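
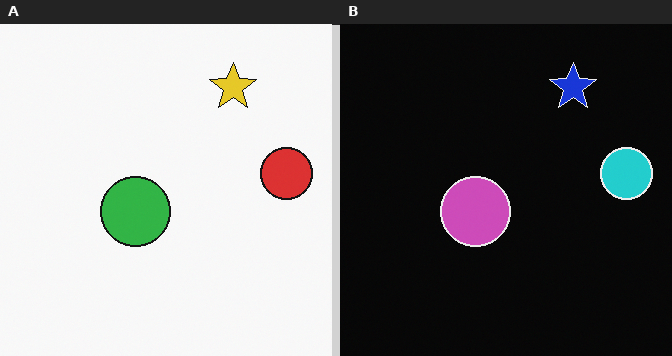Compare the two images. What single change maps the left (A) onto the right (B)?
The image was color-inverted (negative).

The light background has become dark and every shape's color is its complement — a photographic negative.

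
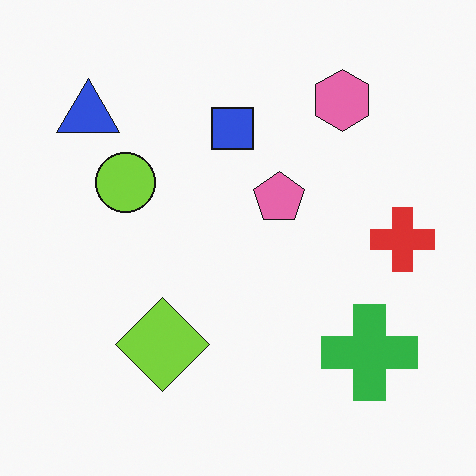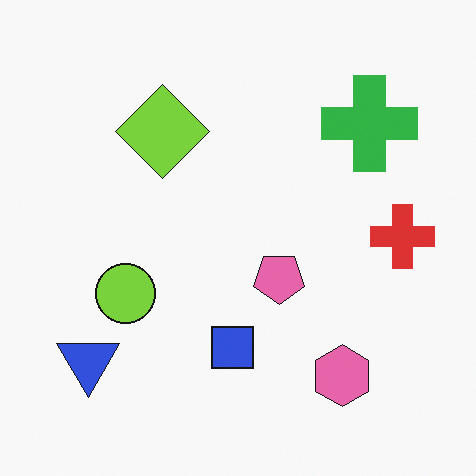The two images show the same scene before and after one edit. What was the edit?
Flipped vertically (top ↔ bottom).

The pink hexagon is in the top-right of the first image and the bottom-right of the second — shapes on opposite sides of the horizontal midline have swapped in a mirror flip.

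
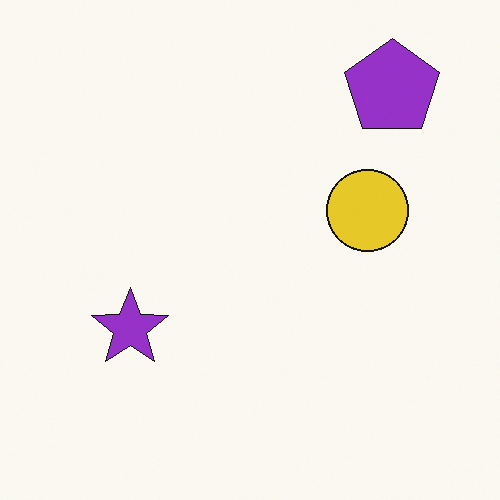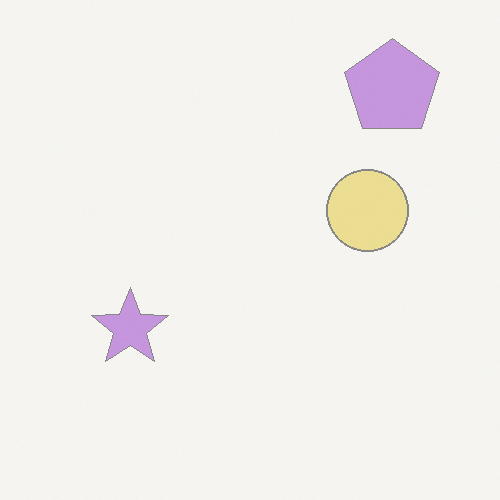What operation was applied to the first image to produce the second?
The transformation is: washed out (contrast reduced).

Tones are pushed toward mid-grey across the whole image — a global contrast change.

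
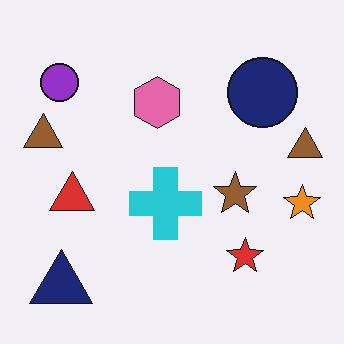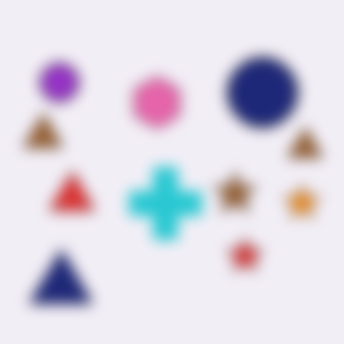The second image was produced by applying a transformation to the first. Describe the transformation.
Heavily blurred.

Shape edges and outlines are uniformly softened across the whole image.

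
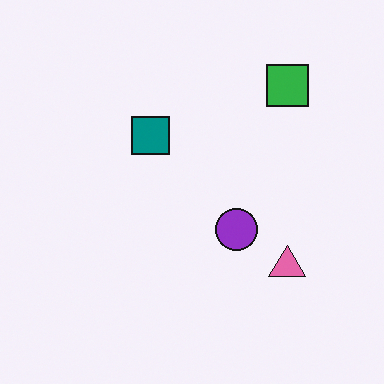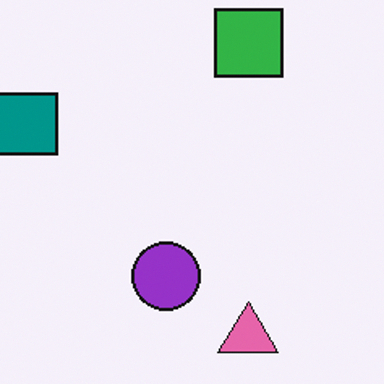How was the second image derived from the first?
This is the original image cropped tightly and scaled back up.

The visible shapes are larger and the field of view is narrower; shapes near the original edges may be partly or wholly outside the frame — a crop-and-rescale.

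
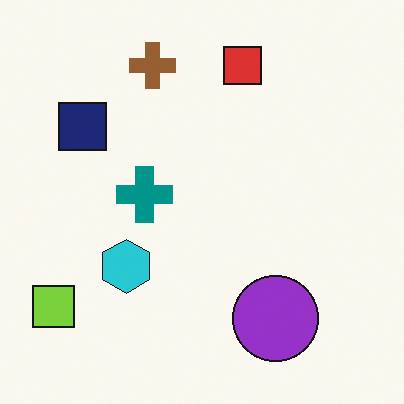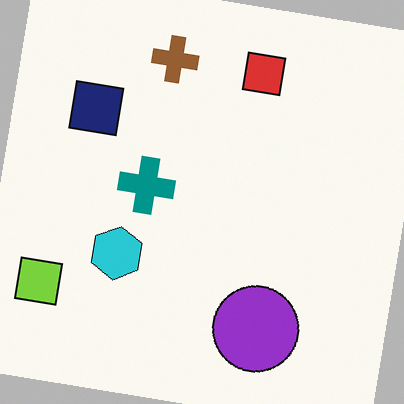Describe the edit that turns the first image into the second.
The image was rotated clockwise by a few degrees.

Every shape is tilted by the same angle and the image corners show triangular fill wedges — a whole-image rotation by a non-right angle.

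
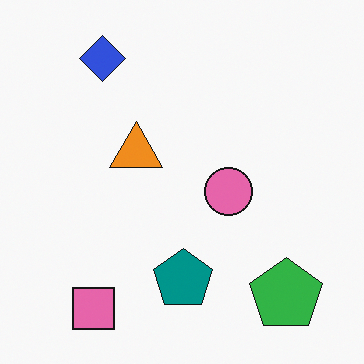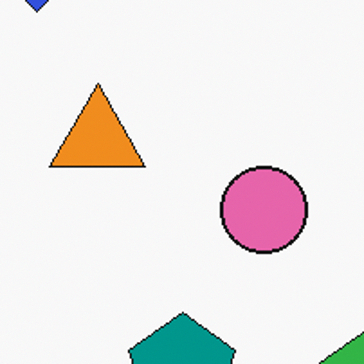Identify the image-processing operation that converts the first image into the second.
This is the original image cropped to a noticeably smaller region and rescaled.

The visible shapes are larger and the field of view is narrower; shapes near the original edges may be partly or wholly outside the frame — a crop-and-rescale.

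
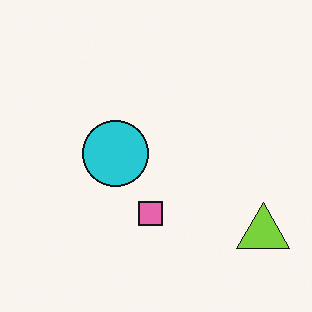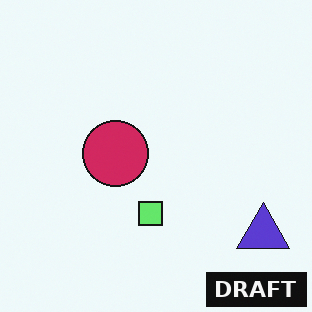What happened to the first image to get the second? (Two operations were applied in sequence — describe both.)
It was hue-shifted through roughly half the color wheel, then watermarked with the text "DRAFT" in the lower-right corner.

Every shape's color has rotated by the same amount around the hue wheel — a uniform hue shift. A dark label reading "DRAFT" appears in the lower-right corner.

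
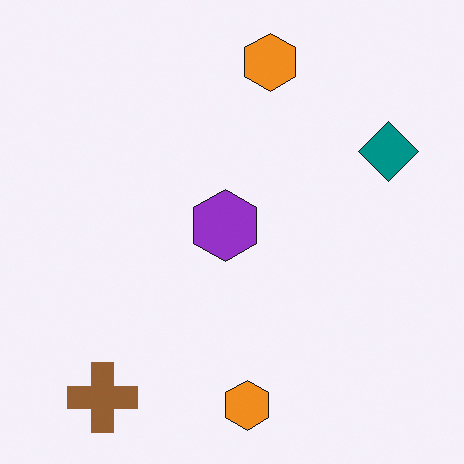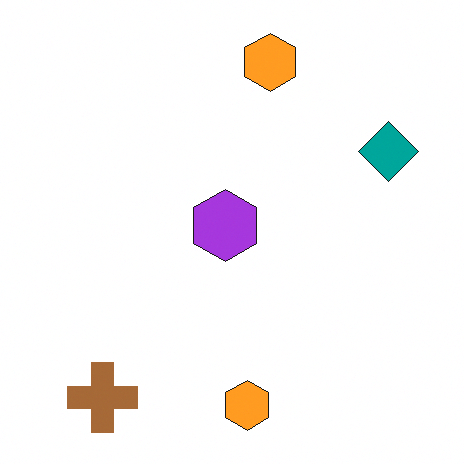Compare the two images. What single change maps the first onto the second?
The second image is the first brightened a little.

Every pixel — background and shapes alike — is uniformly brightened.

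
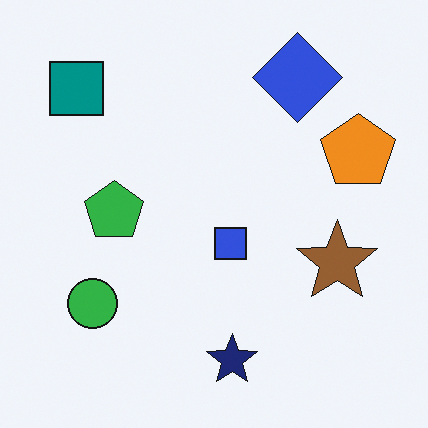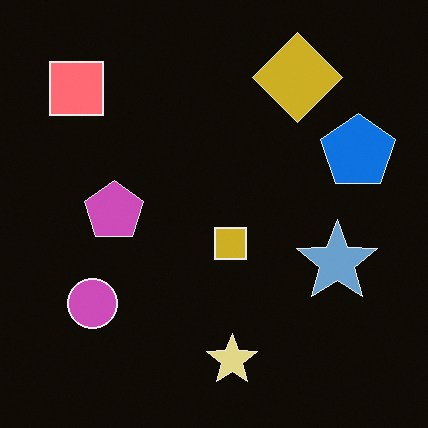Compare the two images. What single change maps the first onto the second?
It was color-inverted (negative).

The light background has become dark and every shape's color is its complement — a photographic negative.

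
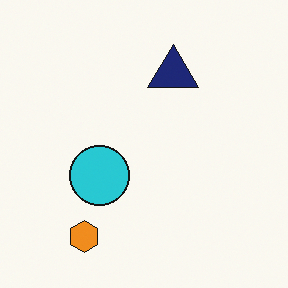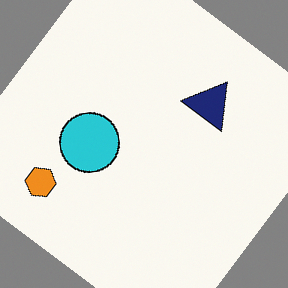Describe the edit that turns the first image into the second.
The second image is the first rotated clockwise by a large amount — several tens of degrees.

Every shape is tilted by the same angle and the image corners show triangular fill wedges — a whole-image rotation by a non-right angle.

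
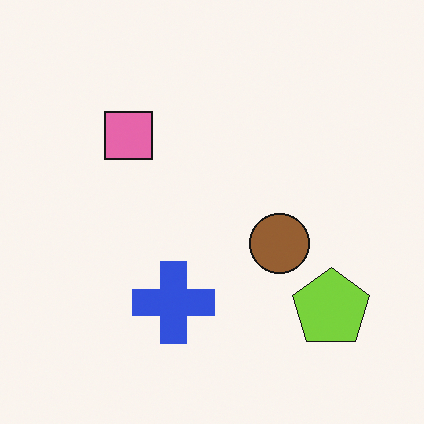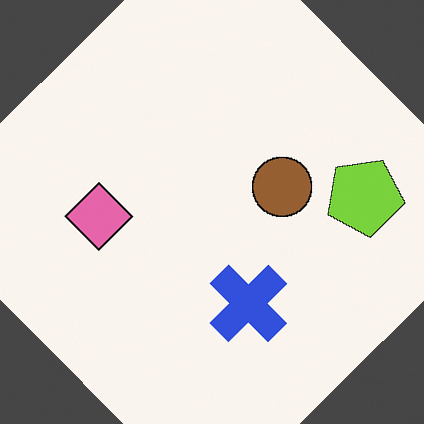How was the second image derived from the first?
The image was rotated counter-clockwise by a large amount — several tens of degrees.

Every shape is tilted by the same angle and the image corners show triangular fill wedges — a whole-image rotation by a non-right angle.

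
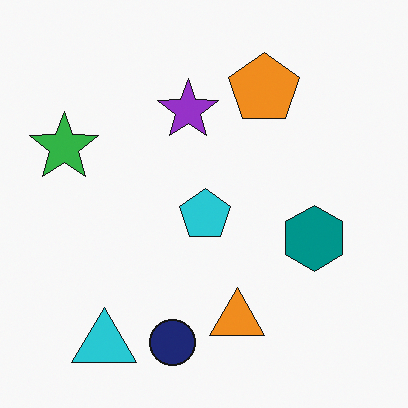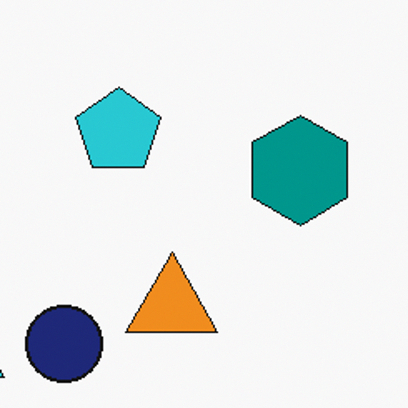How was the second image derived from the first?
The transformation is: cropped tightly and scaled back up.

The visible shapes are larger and the field of view is narrower; shapes near the original edges may be partly or wholly outside the frame — a crop-and-rescale.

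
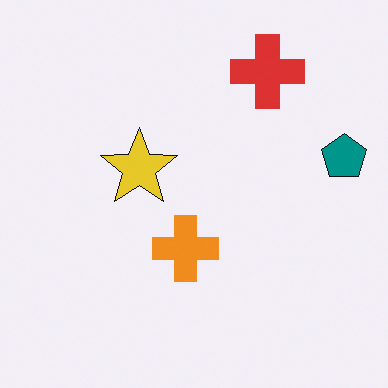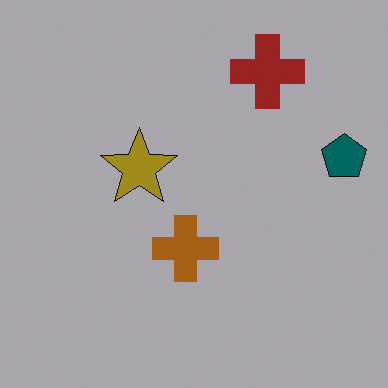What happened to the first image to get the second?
This is the original image darkened a lot.

Every pixel — background and shapes alike — is uniformly darkened.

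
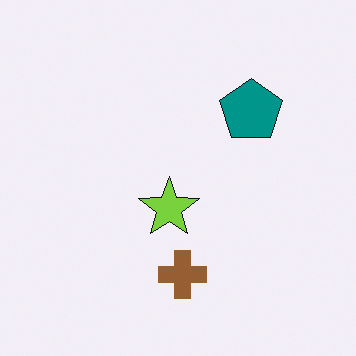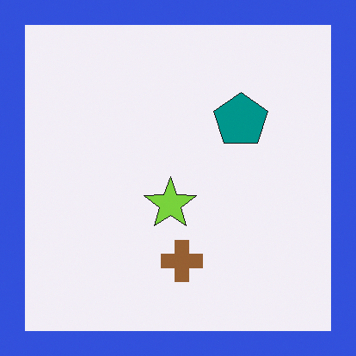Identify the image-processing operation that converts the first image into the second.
It was framed with a blue border.

A solid blue frame runs around the edge of the second image, with the content slightly shrunk inside it.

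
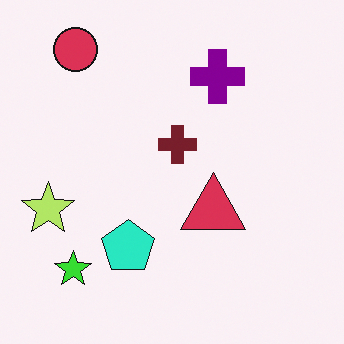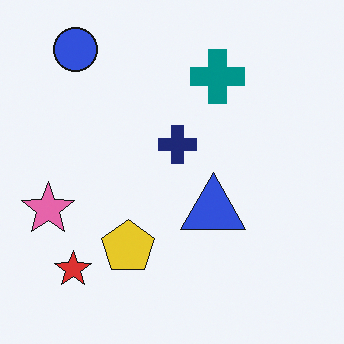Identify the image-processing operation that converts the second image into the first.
The first image is the second hue-shifted by a moderate amount.

Every shape's color has rotated by the same amount around the hue wheel — a uniform hue shift.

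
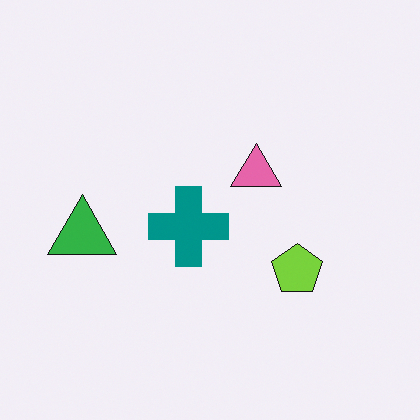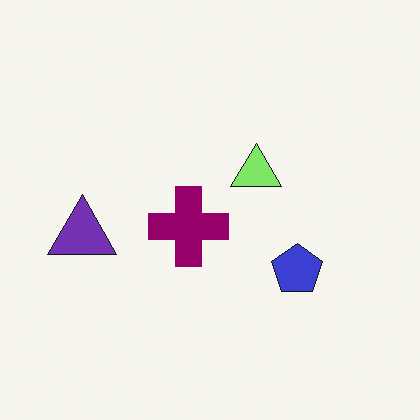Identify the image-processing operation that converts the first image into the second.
The image was hue-shifted noticeably.

Every shape's color has rotated by the same amount around the hue wheel — a uniform hue shift.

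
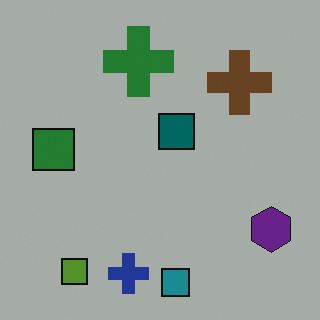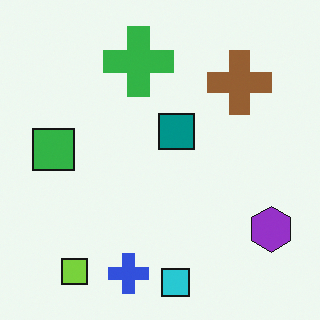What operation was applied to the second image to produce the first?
It was noticeably darkened.

Every pixel — background and shapes alike — is uniformly darkened.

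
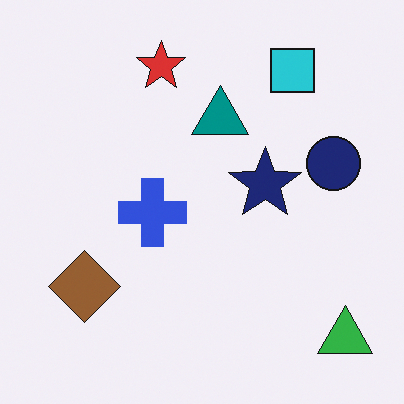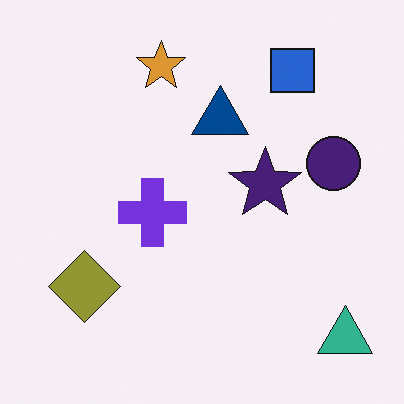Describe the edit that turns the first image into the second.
It was hue-shifted slightly.

Every shape's color has rotated by the same amount around the hue wheel — a uniform hue shift.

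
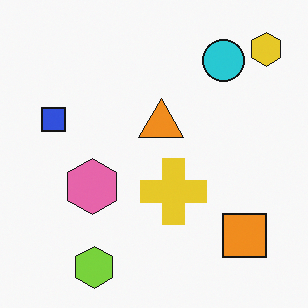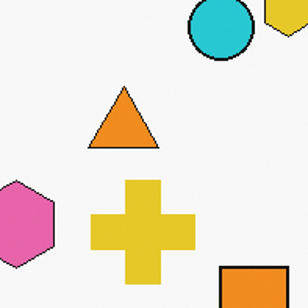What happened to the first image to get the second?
The second image is the first cropped slightly and scaled back up.

The visible shapes are larger and the field of view is narrower; shapes near the original edges may be partly or wholly outside the frame — a crop-and-rescale.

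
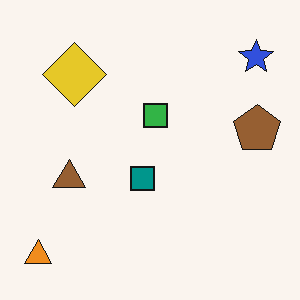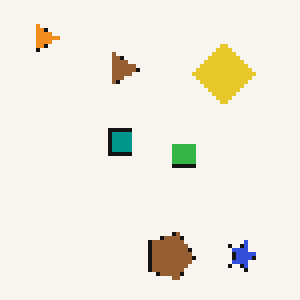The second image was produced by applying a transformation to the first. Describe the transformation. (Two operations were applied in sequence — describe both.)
The transformation is: rotated 90° clockwise, then mildly pixelated.

The orange triangle sits in the bottom-left of the first image and the top-left of the second — consistent with a whole-image 90° clockwise rotation. Shapes are reduced to large square blocks; fine edges and outlines are lost — a downscale-then-upscale (mosaic) effect.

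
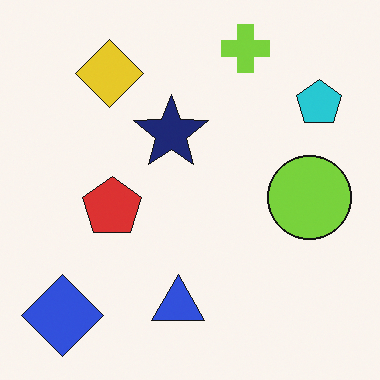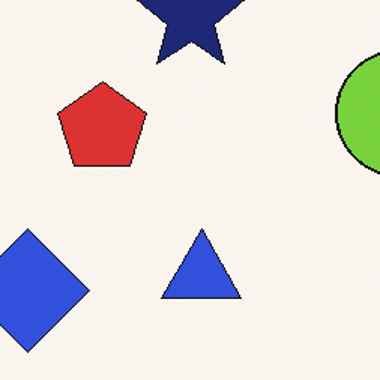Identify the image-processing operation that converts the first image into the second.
The transformation is: cropped to a modestly smaller region and rescaled.

The visible shapes are larger and the field of view is narrower; shapes near the original edges may be partly or wholly outside the frame — a crop-and-rescale.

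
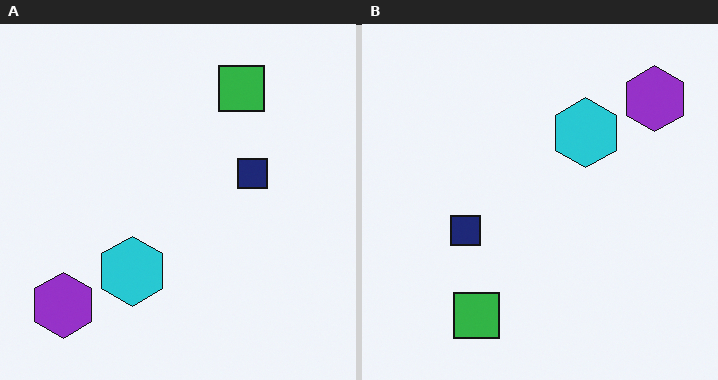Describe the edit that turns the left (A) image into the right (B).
The transformation is: rotated 180°.

The purple hexagon sits in the bottom-left of the left (A) image and the top-right of the right (B) — consistent with a whole-image 180° rotation.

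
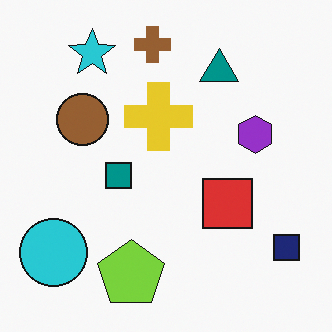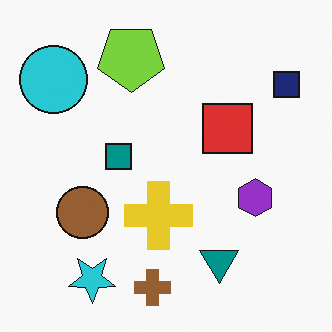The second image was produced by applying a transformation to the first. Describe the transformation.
It was flipped vertically (top ↔ bottom).

The brown cross is in the top of the first image and the bottom of the second — shapes on opposite sides of the horizontal midline have swapped in a mirror flip.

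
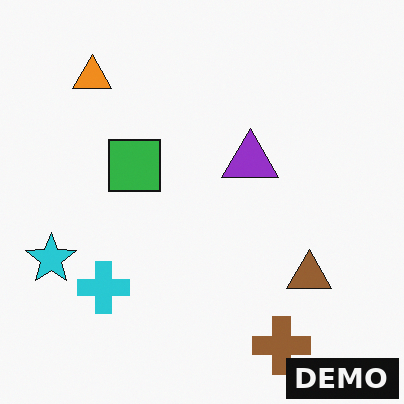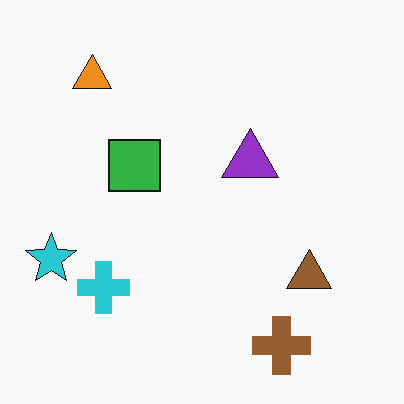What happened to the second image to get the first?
This is the original image watermarked with the text "DEMO" in the lower-right corner.

A dark label reading "DEMO" appears in the lower-right corner.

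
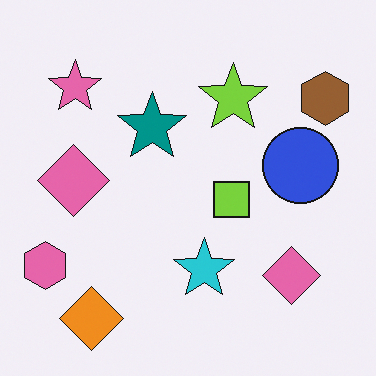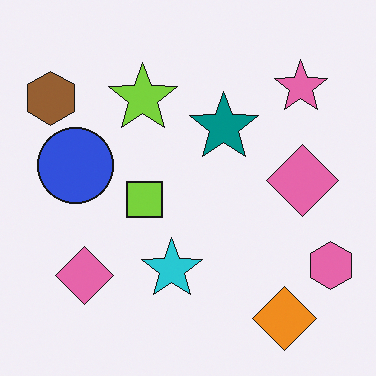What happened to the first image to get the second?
Flipped horizontally (left ↔ right).

The pink hexagon is in the bottom-left of the first image and the bottom-right of the second — shapes on opposite sides of the vertical midline have swapped in a mirror flip.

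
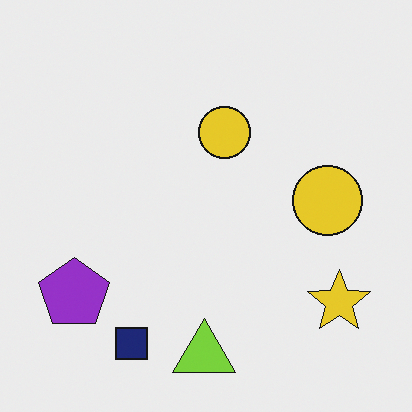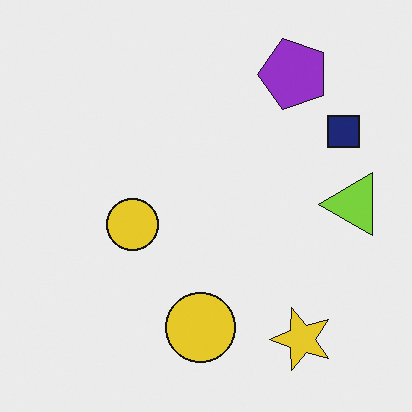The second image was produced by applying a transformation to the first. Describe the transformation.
The second image is the first transposed (reflected across the top-left ↔ bottom-right diagonal).

Shapes have swapped their row and column positions — what was in the top-right is now in the bottom-left — a diagonal reflection.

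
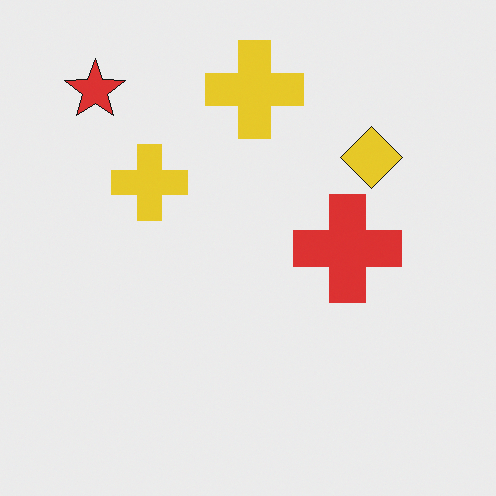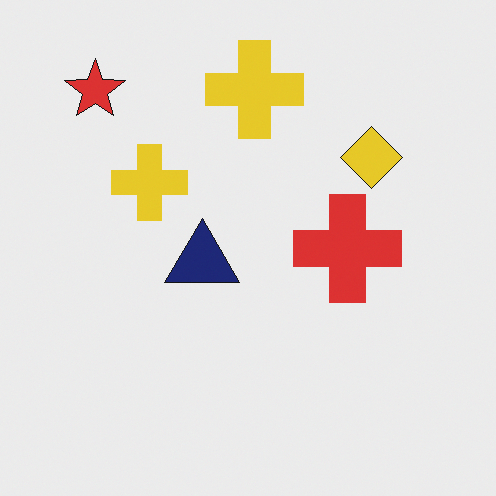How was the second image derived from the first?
The second image is the first overlaid with an additional navy triangle.

A navy triangle appears in the second image that is absent from the first.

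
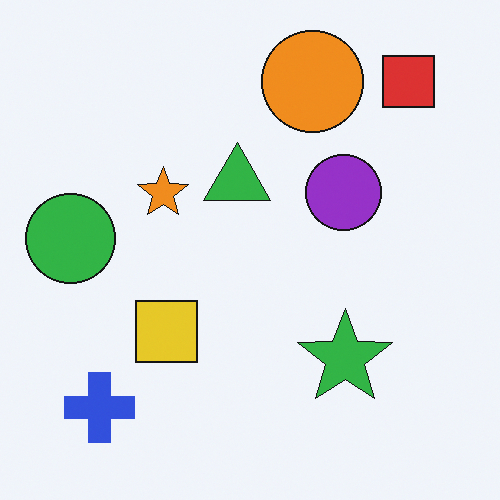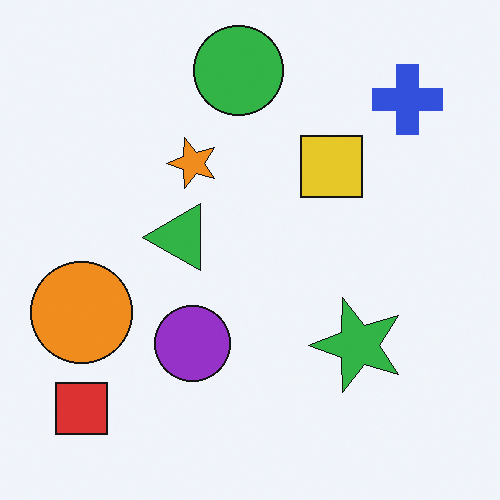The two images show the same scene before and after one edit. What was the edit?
Transposed (reflected across the top-left ↔ bottom-right diagonal).

Shapes have swapped their row and column positions — what was in the top-right is now in the bottom-left — a diagonal reflection.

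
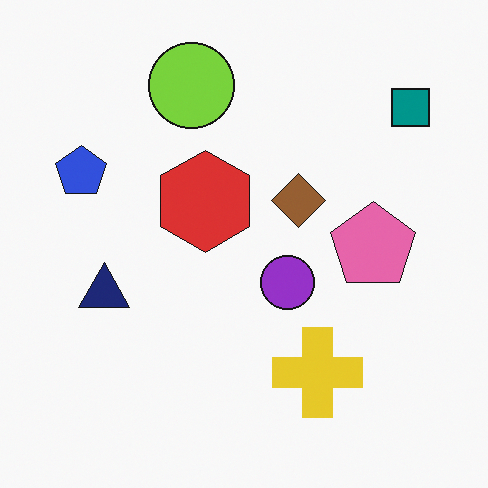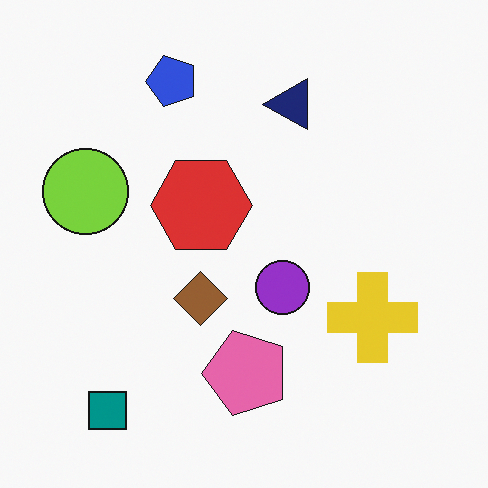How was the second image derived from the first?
It was transposed (reflected across the top-left ↔ bottom-right diagonal).

Shapes have swapped their row and column positions — what was in the top-right is now in the bottom-left — a diagonal reflection.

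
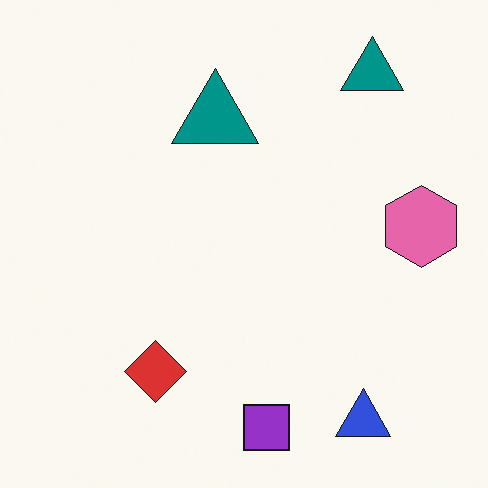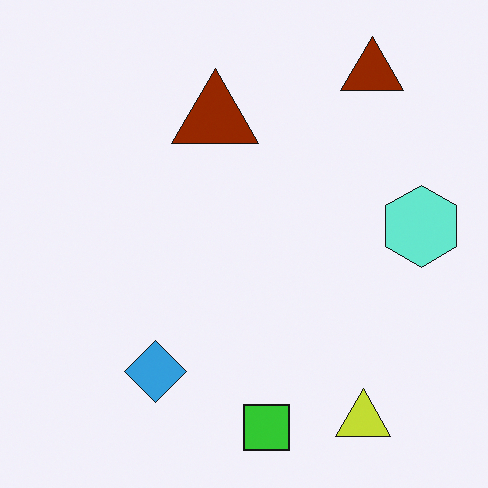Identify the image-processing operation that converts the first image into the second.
The transformation is: hue-shifted through roughly half the color wheel.

Every shape's color has rotated by the same amount around the hue wheel — a uniform hue shift.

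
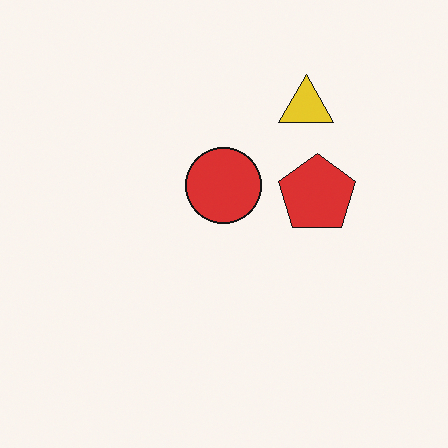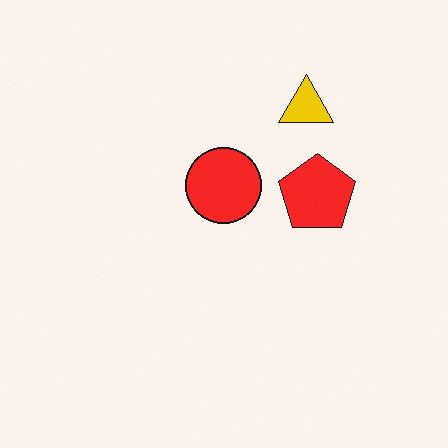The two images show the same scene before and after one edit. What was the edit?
The second image is the first slightly oversaturated.

All colors are more vivid — a global saturation change.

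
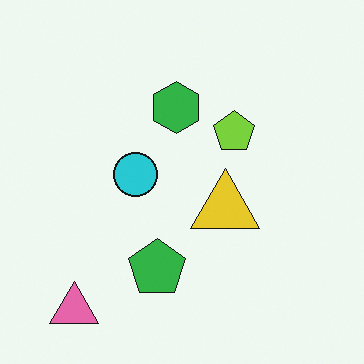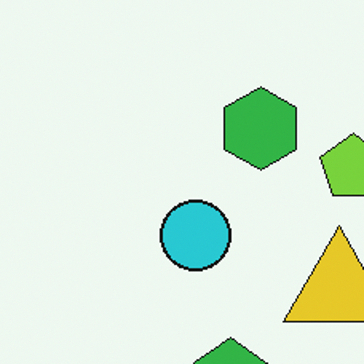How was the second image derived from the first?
This is the original image cropped to a modestly smaller region and rescaled.

The visible shapes are larger and the field of view is narrower; shapes near the original edges may be partly or wholly outside the frame — a crop-and-rescale.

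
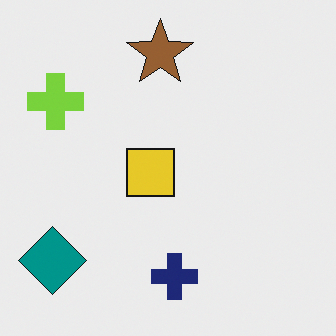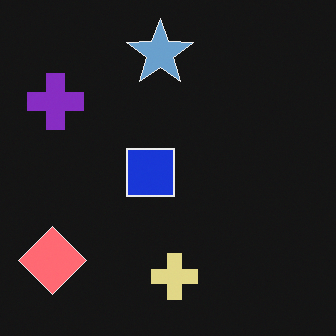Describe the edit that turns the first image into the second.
The image was color-inverted (negative).

The light background has become dark and every shape's color is its complement — a photographic negative.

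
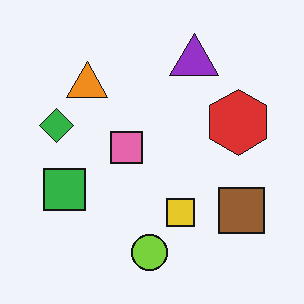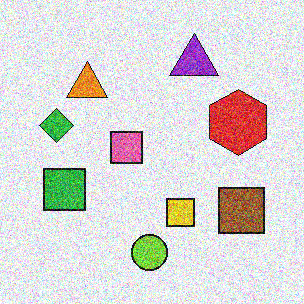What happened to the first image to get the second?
The second image is the first degraded with heavy additive noise.

Random speckle covers the whole image, including the flat background.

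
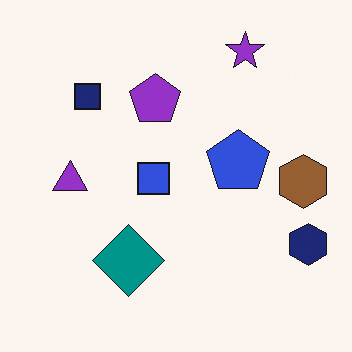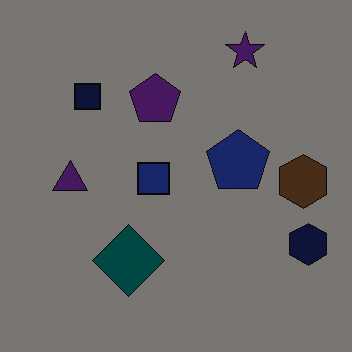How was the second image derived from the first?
The image was substantially darkened.

Every pixel — background and shapes alike — is uniformly darkened.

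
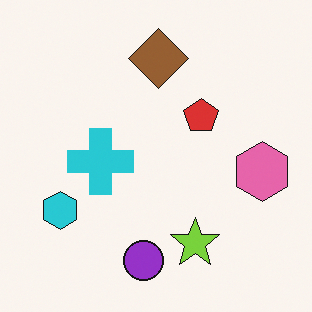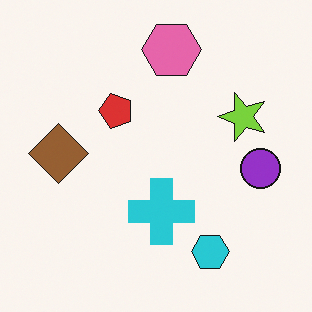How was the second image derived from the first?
It was rotated 90° counter-clockwise.

The cyan hexagon sits in the bottom-left of the first image and the bottom-right of the second — consistent with a whole-image 90° counter-clockwise rotation.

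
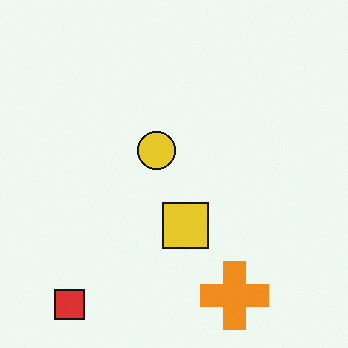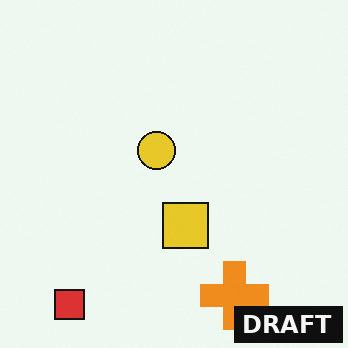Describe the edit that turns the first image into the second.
The image was watermarked with the text "DRAFT" in the lower-right corner.

A dark label reading "DRAFT" appears in the lower-right corner.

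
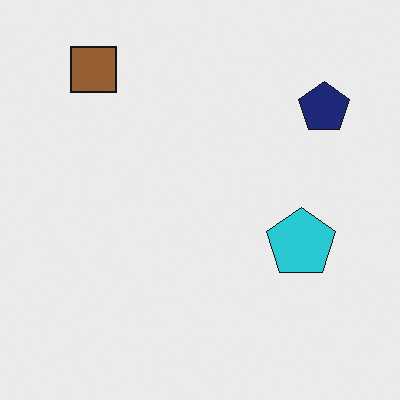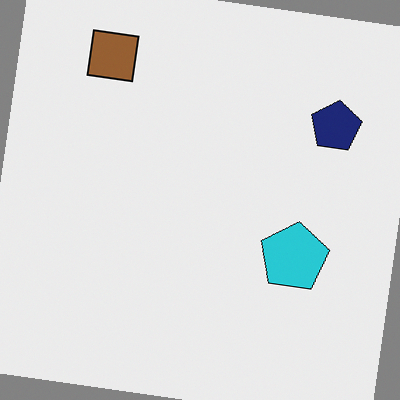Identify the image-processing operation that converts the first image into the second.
The second image is the first rotated clockwise by a few degrees.

Every shape is tilted by the same angle and the image corners show triangular fill wedges — a whole-image rotation by a non-right angle.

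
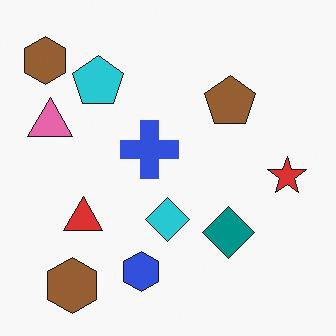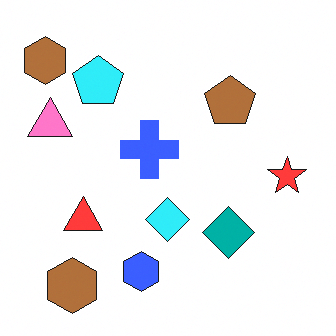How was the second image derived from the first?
It was slightly brightened.

Every pixel — background and shapes alike — is uniformly brightened.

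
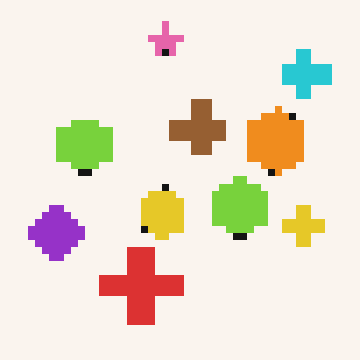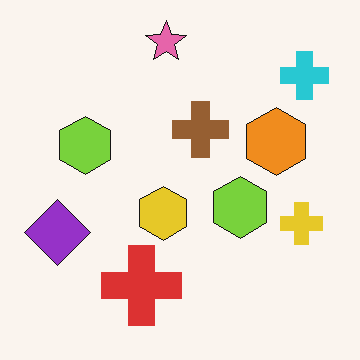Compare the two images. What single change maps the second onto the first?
It was moderately pixelated.

Shapes are reduced to large square blocks; fine edges and outlines are lost — a downscale-then-upscale (mosaic) effect.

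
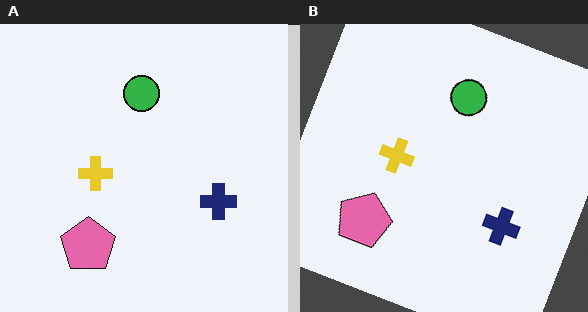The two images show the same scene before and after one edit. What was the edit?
It was rotated clockwise by a clearly visible amount.

Every shape is tilted by the same angle and the image corners show triangular fill wedges — a whole-image rotation by a non-right angle.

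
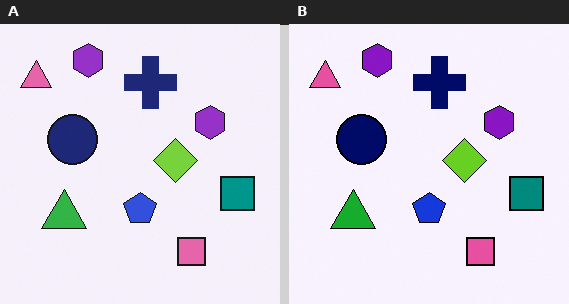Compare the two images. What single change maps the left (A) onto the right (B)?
This is the original image given slightly increased contrast.

Tones are pushed away from mid-grey across the whole image — a global contrast change.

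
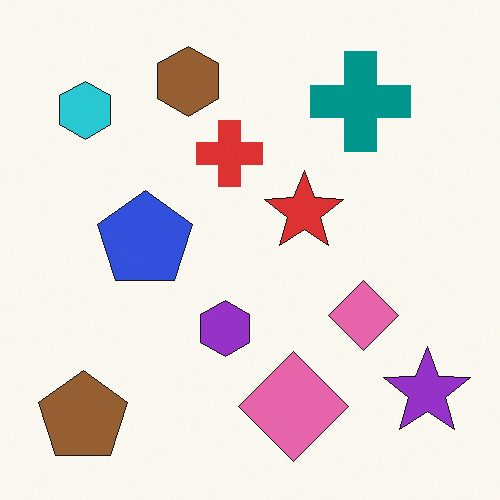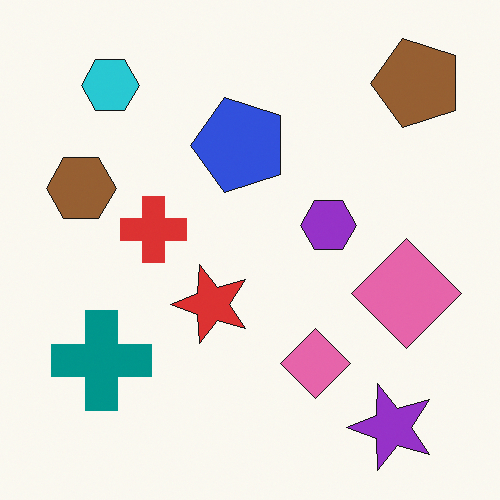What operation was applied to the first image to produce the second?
It was transposed (reflected across the top-left ↔ bottom-right diagonal).

Shapes have swapped their row and column positions — what was in the top-right is now in the bottom-left — a diagonal reflection.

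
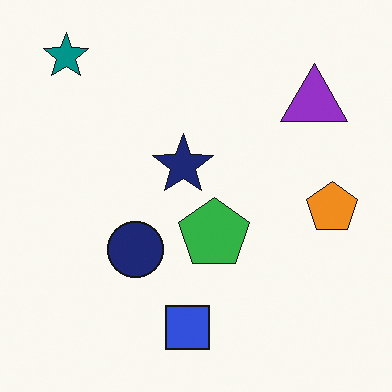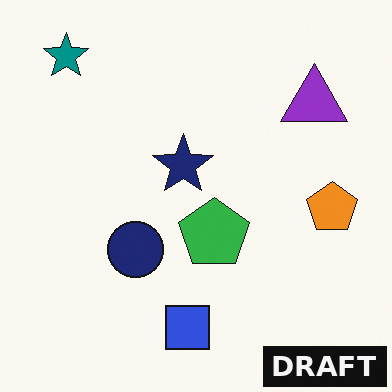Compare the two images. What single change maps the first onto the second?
This is the original image watermarked with the text "DRAFT" in the lower-right corner.

A dark label reading "DRAFT" appears in the lower-right corner.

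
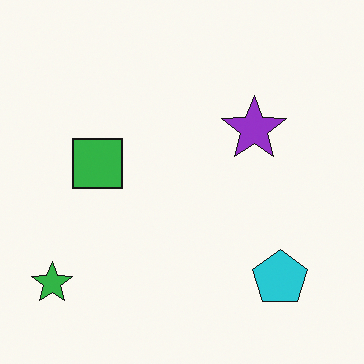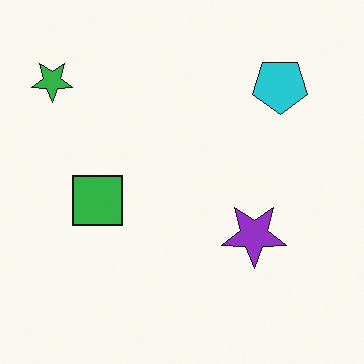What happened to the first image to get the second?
The transformation is: flipped vertically (top ↔ bottom).

The green star is in the bottom-left of the first image and the top-left of the second — shapes on opposite sides of the horizontal midline have swapped in a mirror flip.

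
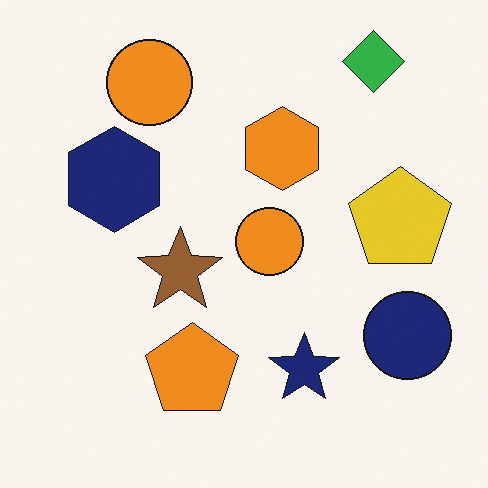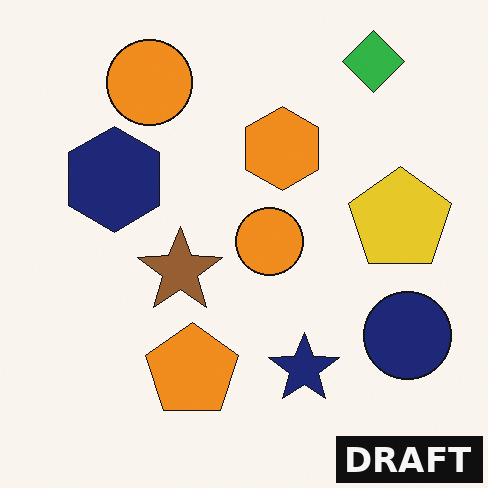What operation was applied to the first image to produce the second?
This is the original image watermarked with the text "DRAFT" in the lower-right corner.

A dark label reading "DRAFT" appears in the lower-right corner.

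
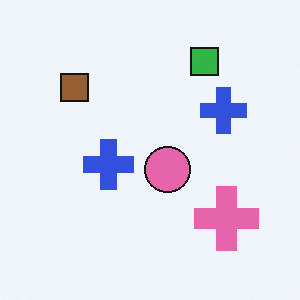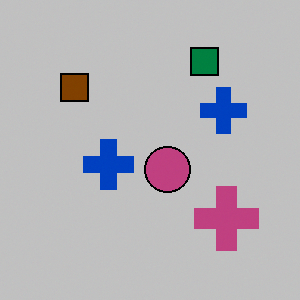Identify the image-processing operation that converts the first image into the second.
The transformation is: heavily posterized to just a handful of flat colors.

Each flat color has snapped to a coarser quantized level — most visibly, the near-white background has dropped to a flat grey.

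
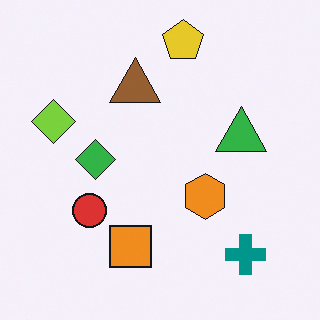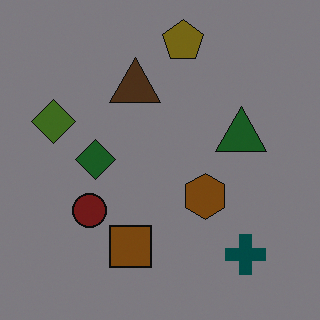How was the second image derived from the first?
This is the original image substantially darkened.

Every pixel — background and shapes alike — is uniformly darkened.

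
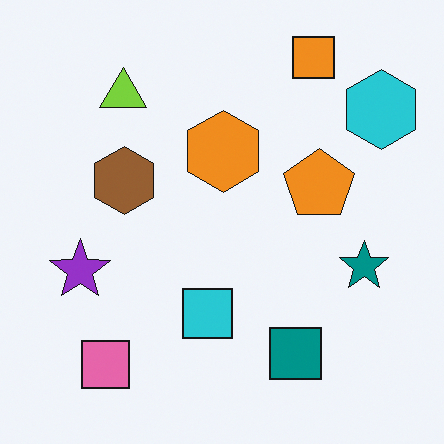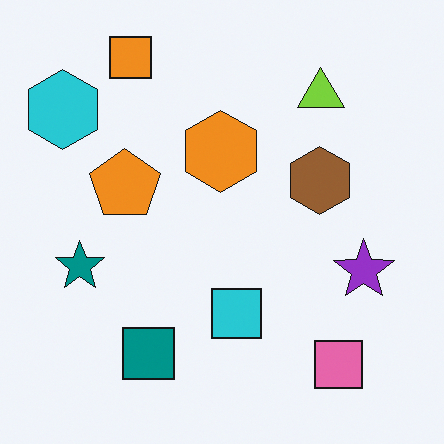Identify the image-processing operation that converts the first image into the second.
The transformation is: flipped horizontally (left ↔ right).

The cyan hexagon is in the top-right of the first image and the top-left of the second — shapes on opposite sides of the vertical midline have swapped in a mirror flip.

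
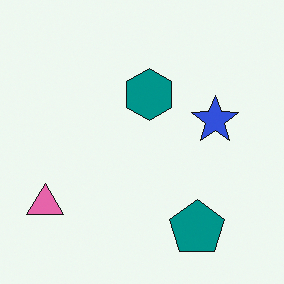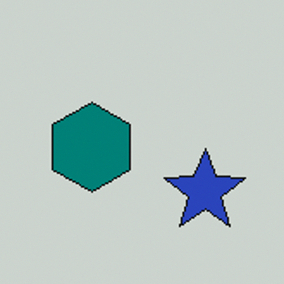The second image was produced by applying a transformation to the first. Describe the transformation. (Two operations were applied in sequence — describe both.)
The image was darkened a little, then cropped to a noticeably smaller region and rescaled.

Every pixel — background and shapes alike — is uniformly darkened. The visible shapes are larger and the field of view is narrower; shapes near the original edges may be partly or wholly outside the frame — a crop-and-rescale.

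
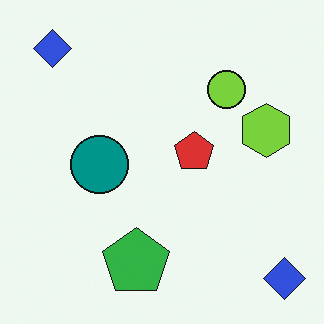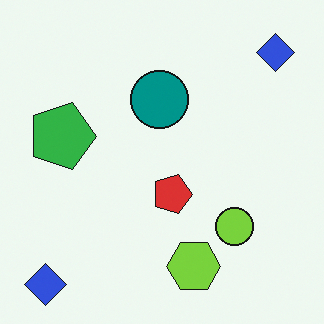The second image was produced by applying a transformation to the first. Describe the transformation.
The image was rotated 90° clockwise.

The lime hexagon sits in the right of the first image and the bottom of the second — consistent with a whole-image 90° clockwise rotation.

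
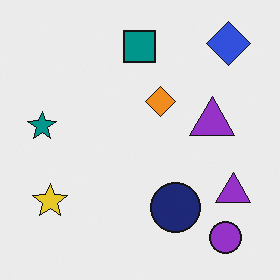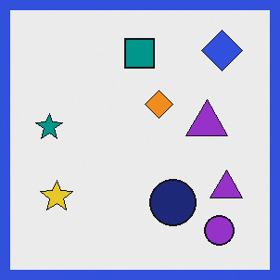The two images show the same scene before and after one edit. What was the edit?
Framed with a blue border.

A solid blue frame runs around the edge of the second image, with the content slightly shrunk inside it.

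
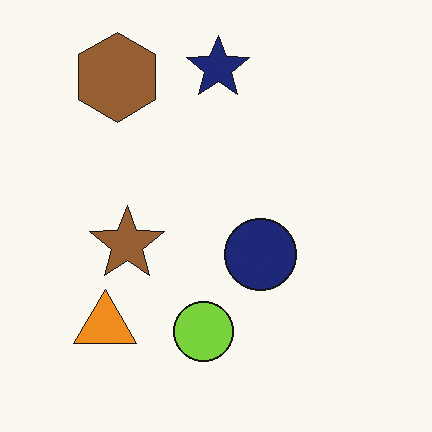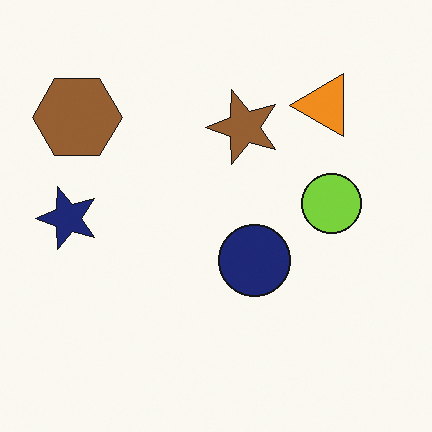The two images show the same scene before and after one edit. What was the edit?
This is the original image transposed (reflected across the top-left ↔ bottom-right diagonal).

Shapes have swapped their row and column positions — what was in the top-right is now in the bottom-left — a diagonal reflection.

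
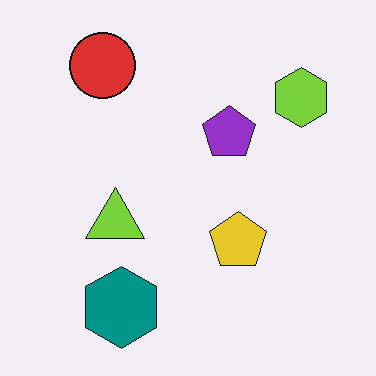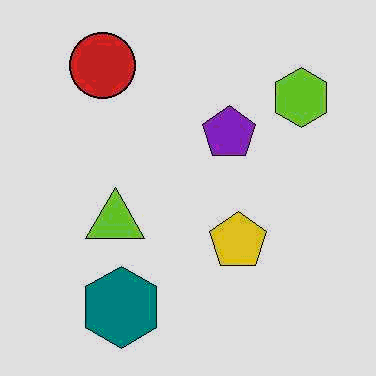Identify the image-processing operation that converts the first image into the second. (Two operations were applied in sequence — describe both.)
The second image is the first JPEG-compressed with visible artifacts, then posterized to a reduced palette.

Blocky 8×8 compression artifacts appear around shape edges and the flat background shows ringing — characteristic JPEG degradation. Each flat color has snapped to a coarser quantized level — most visibly, the near-white background has dropped to a flat grey.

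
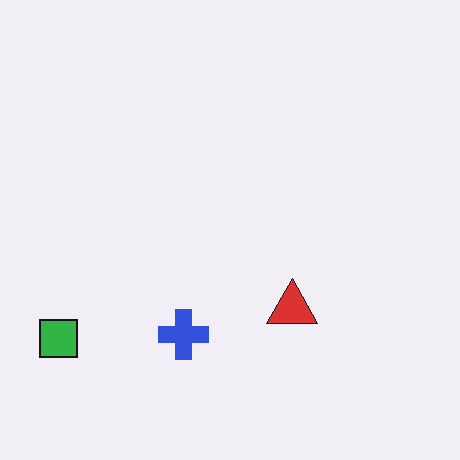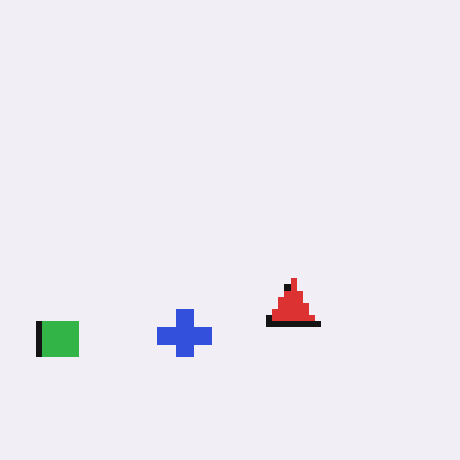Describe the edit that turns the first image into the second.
The image was moderately pixelated.

Shapes are reduced to large square blocks; fine edges and outlines are lost — a downscale-then-upscale (mosaic) effect.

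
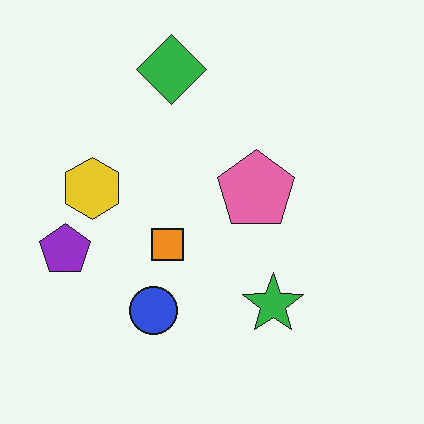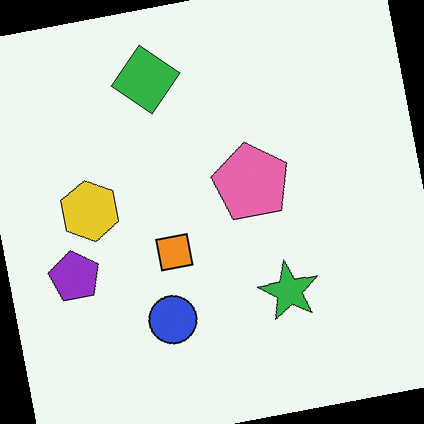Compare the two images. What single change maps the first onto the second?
Rotated counter-clockwise by a small amount.

Every shape is tilted by the same angle and the image corners show triangular fill wedges — a whole-image rotation by a non-right angle.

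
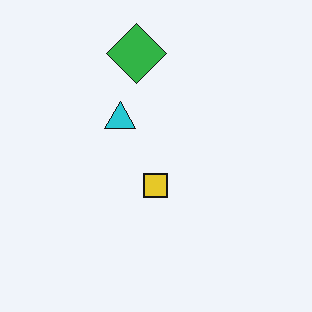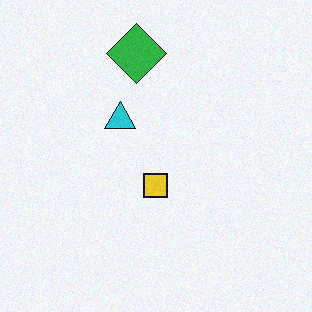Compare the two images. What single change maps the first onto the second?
The second image is the first degraded with a light layer of grain.

Random speckle covers the whole image, including the flat background.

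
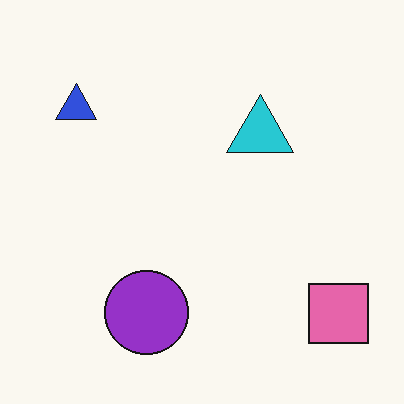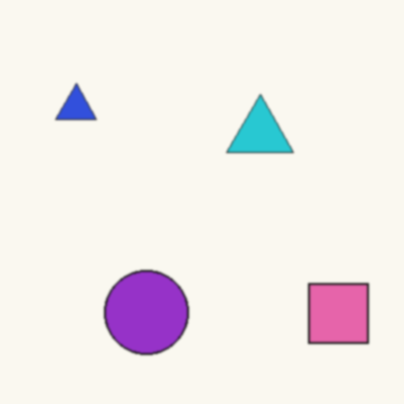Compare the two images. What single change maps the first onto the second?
The second image is the first slightly softened.

Shape edges and outlines are uniformly softened across the whole image.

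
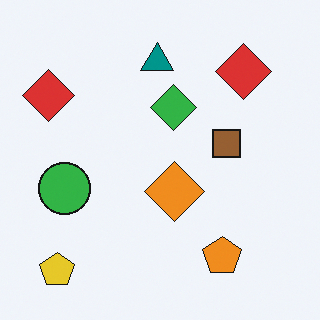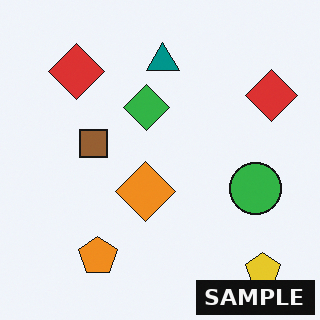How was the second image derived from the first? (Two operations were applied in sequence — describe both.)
Flipped horizontally (left ↔ right), then watermarked with the text "SAMPLE" in the lower-right corner.

The yellow pentagon is in the bottom-left of the first image and the bottom-right of the second — shapes on opposite sides of the vertical midline have swapped in a mirror flip. A dark label reading "SAMPLE" appears in the lower-right corner.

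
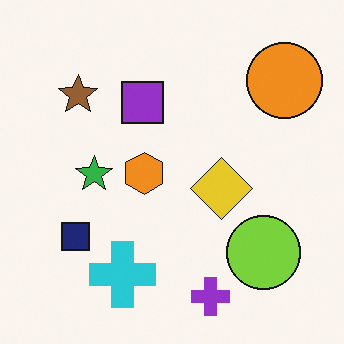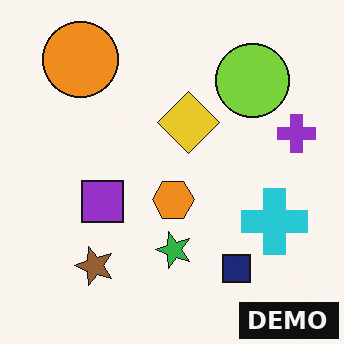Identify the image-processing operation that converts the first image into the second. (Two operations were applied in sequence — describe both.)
The second image is the first rotated 90° counter-clockwise, then watermarked with the text "DEMO" in the lower-right corner.

The orange circle sits in the top-right of the first image and the top-left of the second — consistent with a whole-image 90° counter-clockwise rotation. A dark label reading "DEMO" appears in the lower-right corner.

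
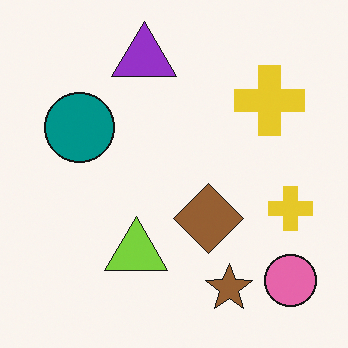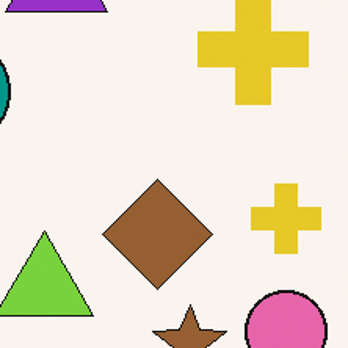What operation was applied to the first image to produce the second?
The second image is the first cropped to a modestly smaller region and rescaled.

The visible shapes are larger and the field of view is narrower; shapes near the original edges may be partly or wholly outside the frame — a crop-and-rescale.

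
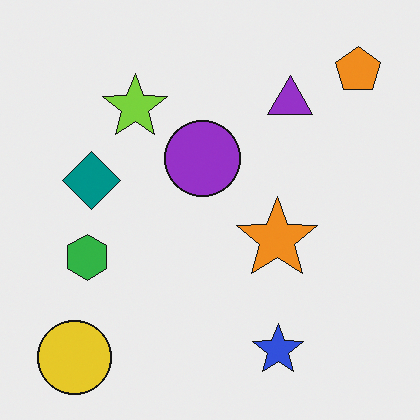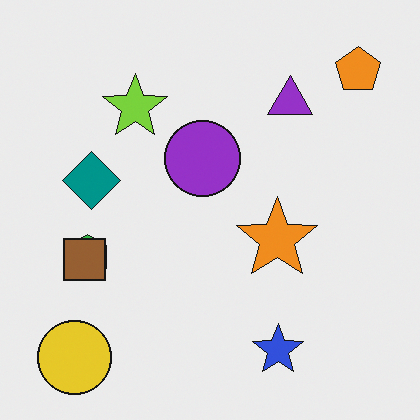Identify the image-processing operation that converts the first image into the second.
Overlaid with an additional brown square.

A brown square appears in the second image that is absent from the first.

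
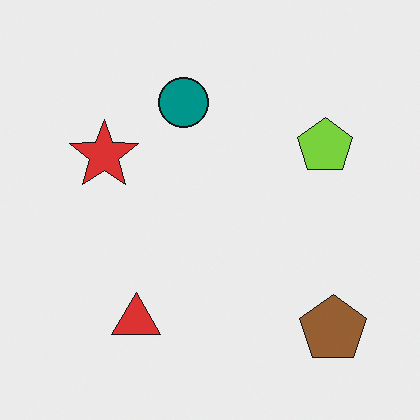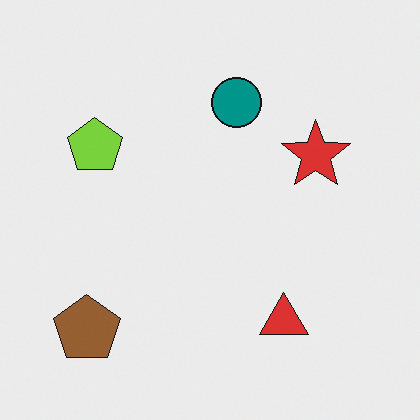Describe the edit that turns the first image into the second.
The image was flipped horizontally (left ↔ right).

The brown pentagon is in the bottom-right of the first image and the bottom-left of the second — shapes on opposite sides of the vertical midline have swapped in a mirror flip.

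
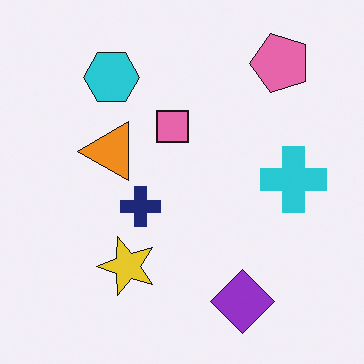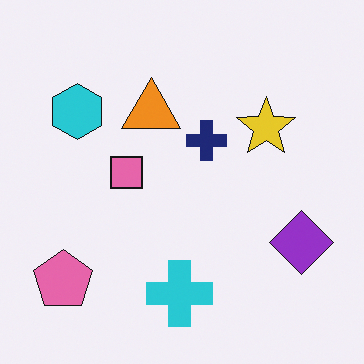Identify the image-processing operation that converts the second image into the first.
It was transposed (reflected across the top-left ↔ bottom-right diagonal).

Shapes have swapped their row and column positions — what was in the top-right is now in the bottom-left — a diagonal reflection.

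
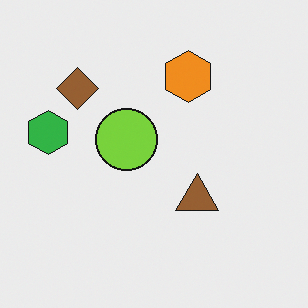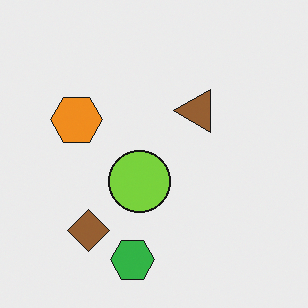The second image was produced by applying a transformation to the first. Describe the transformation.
The second image is the first rotated 90° counter-clockwise.

The green hexagon sits in the left of the first image and the bottom of the second — consistent with a whole-image 90° counter-clockwise rotation.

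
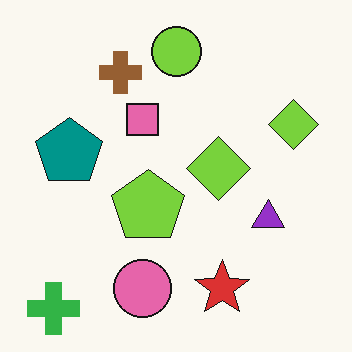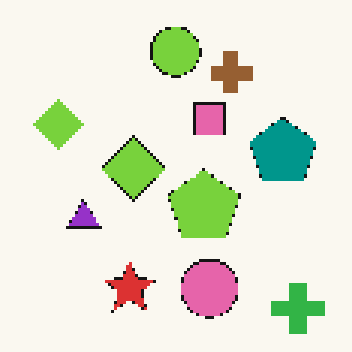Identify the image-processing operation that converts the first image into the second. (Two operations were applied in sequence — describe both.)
This is the original image flipped horizontally (left ↔ right), then mildly pixelated.

The green cross is in the bottom-left of the first image and the bottom-right of the second — shapes on opposite sides of the vertical midline have swapped in a mirror flip. Shapes are reduced to large square blocks; fine edges and outlines are lost — a downscale-then-upscale (mosaic) effect.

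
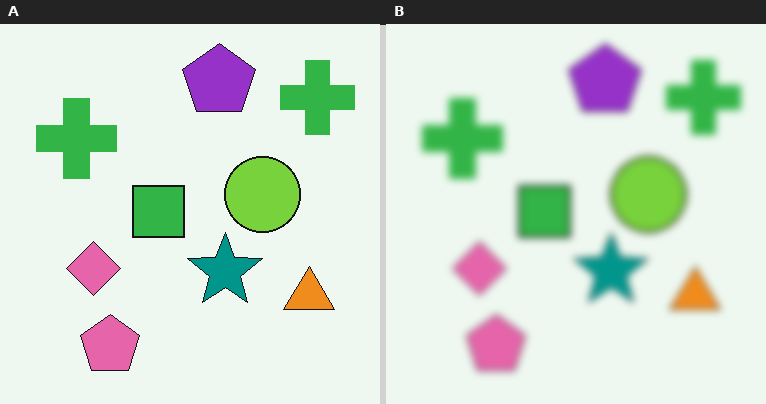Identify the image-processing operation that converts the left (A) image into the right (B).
The right (B) image is the left (A) moderately blurred.

Shape edges and outlines are uniformly softened across the whole image.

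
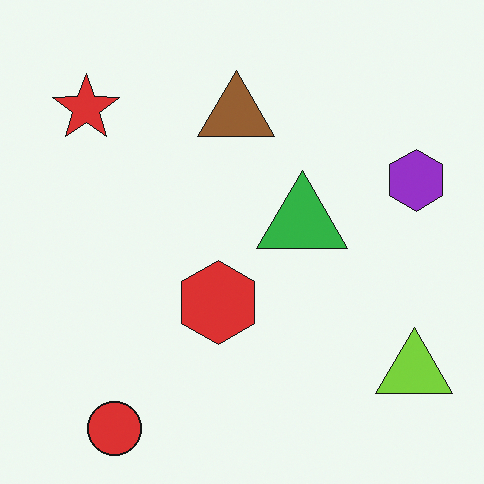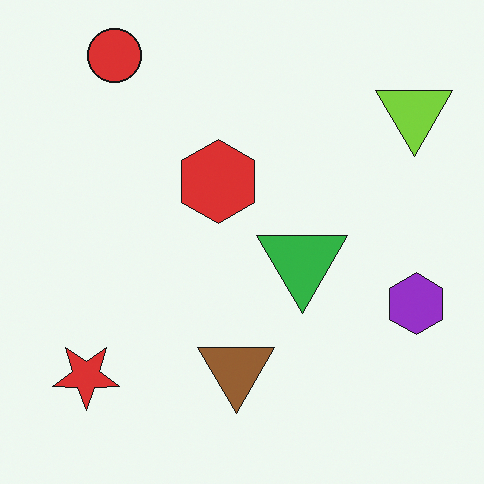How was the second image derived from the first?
Flipped vertically (top ↔ bottom).

The red circle is in the bottom-left of the first image and the top-left of the second — shapes on opposite sides of the horizontal midline have swapped in a mirror flip.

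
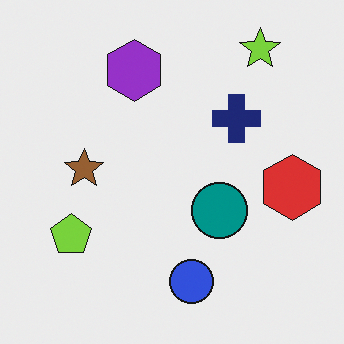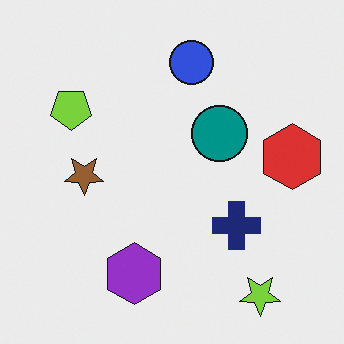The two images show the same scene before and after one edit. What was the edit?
It was flipped vertically (top ↔ bottom).

The lime star is in the top-right of the first image and the bottom-right of the second — shapes on opposite sides of the horizontal midline have swapped in a mirror flip.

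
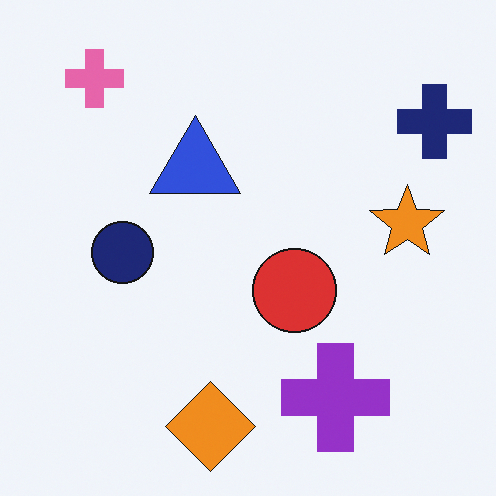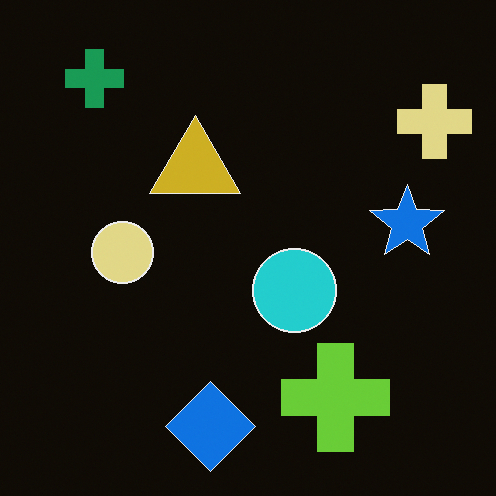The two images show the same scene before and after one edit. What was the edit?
The second image is the first color-inverted (negative).

The light background has become dark and every shape's color is its complement — a photographic negative.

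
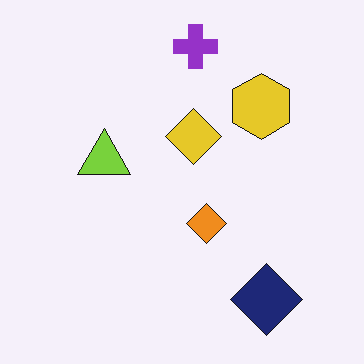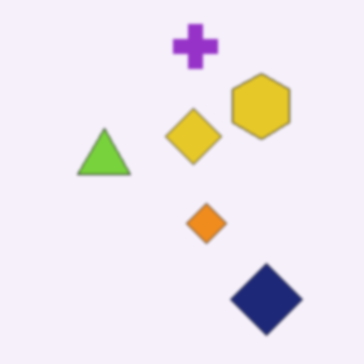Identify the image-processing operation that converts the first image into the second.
The transformation is: lightly blurred.

Shape edges and outlines are uniformly softened across the whole image.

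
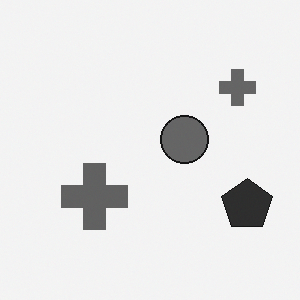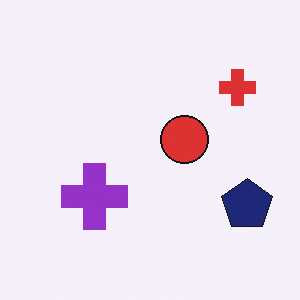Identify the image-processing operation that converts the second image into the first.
The transformation is: converted to grayscale.

All color is removed — every shape is now a shade of grey.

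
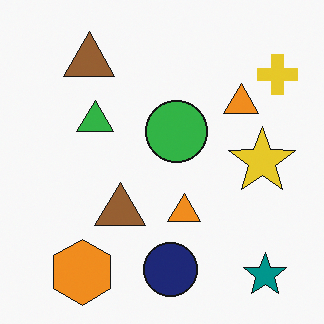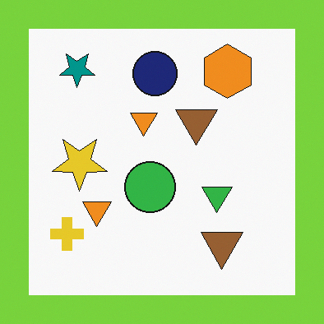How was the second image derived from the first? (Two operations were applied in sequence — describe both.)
The image was rotated 180°, then framed with a lime border.

The teal star sits in the bottom-right of the first image and the top-left of the second — consistent with a whole-image 180° rotation. A solid lime frame runs around the edge of the second image, with the content slightly shrunk inside it.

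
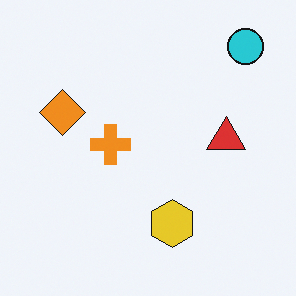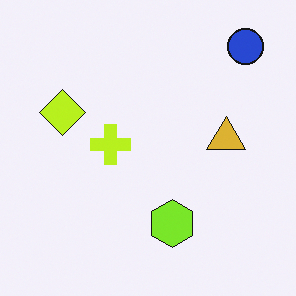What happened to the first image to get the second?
The transformation is: hue-shifted slightly.

Every shape's color has rotated by the same amount around the hue wheel — a uniform hue shift.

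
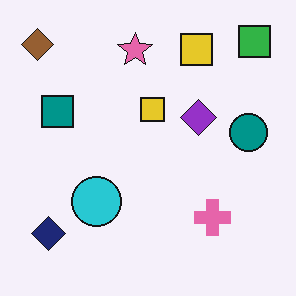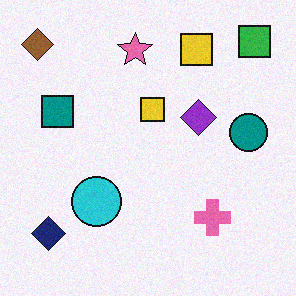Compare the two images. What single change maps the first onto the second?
This is the original image degraded with light additive noise.

Random speckle covers the whole image, including the flat background.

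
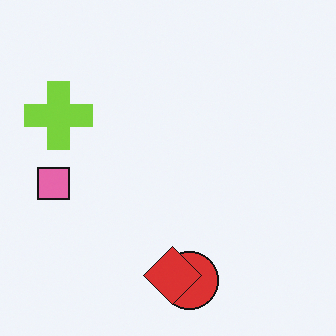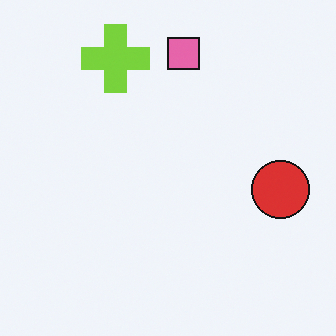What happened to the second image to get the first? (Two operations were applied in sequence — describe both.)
This is the original image transposed (reflected across the top-left ↔ bottom-right diagonal), then overlaid with an additional red diamond.

Shapes have swapped their row and column positions — what was in the top-right is now in the bottom-left — a diagonal reflection. A red diamond appears in the first image that is absent from the second.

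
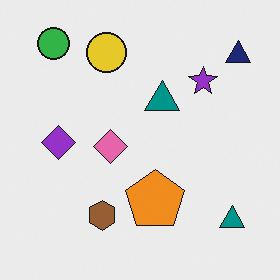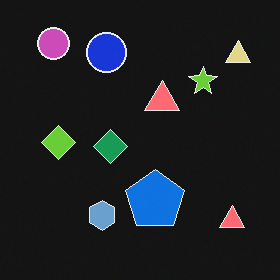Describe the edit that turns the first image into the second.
Color-inverted (negative).

The light background has become dark and every shape's color is its complement — a photographic negative.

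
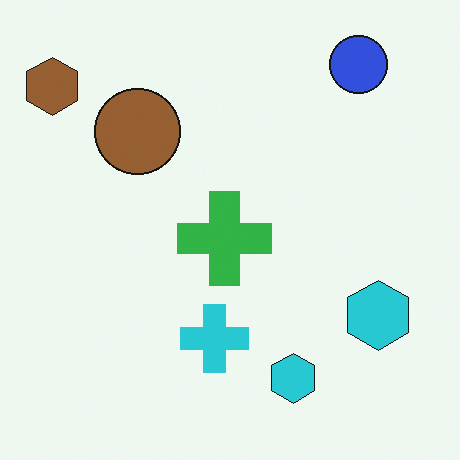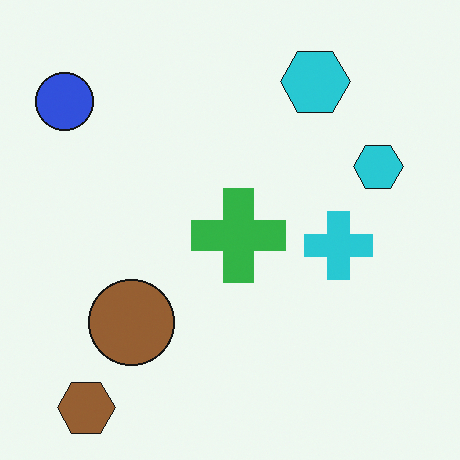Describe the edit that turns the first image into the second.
This is the original image rotated 90° counter-clockwise.

The brown hexagon sits in the top-left of the first image and the bottom-left of the second — consistent with a whole-image 90° counter-clockwise rotation.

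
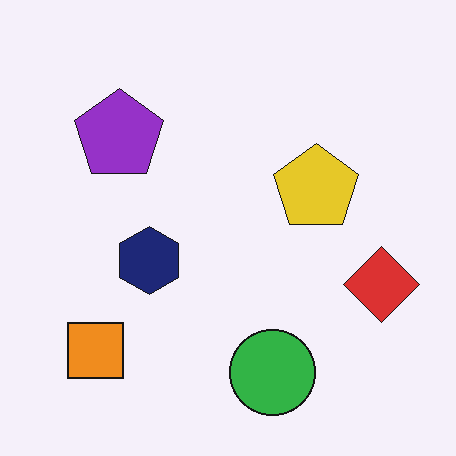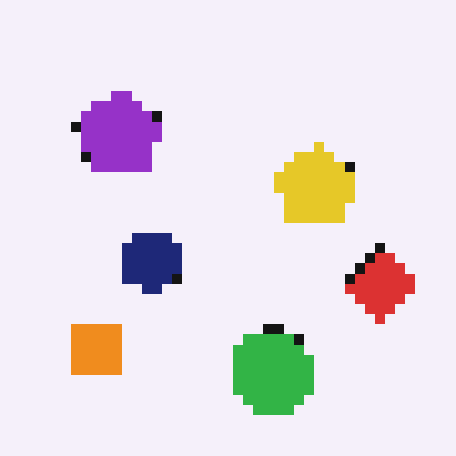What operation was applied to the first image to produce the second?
Heavily pixelated into large blocks.

Shapes are reduced to large square blocks; fine edges and outlines are lost — a downscale-then-upscale (mosaic) effect.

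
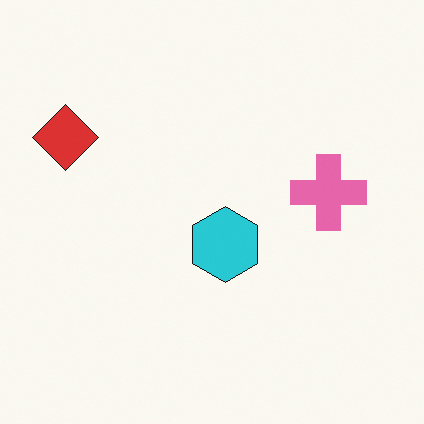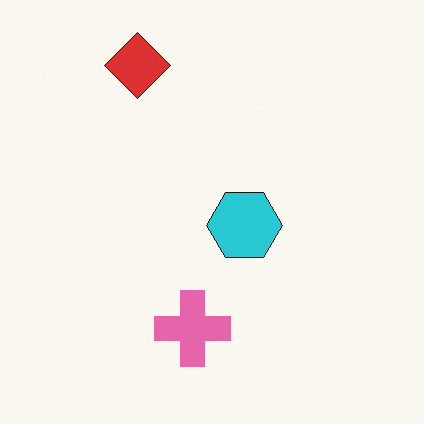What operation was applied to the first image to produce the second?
The image was transposed (reflected across the top-left ↔ bottom-right diagonal).

Shapes have swapped their row and column positions — what was in the top-right is now in the bottom-left — a diagonal reflection.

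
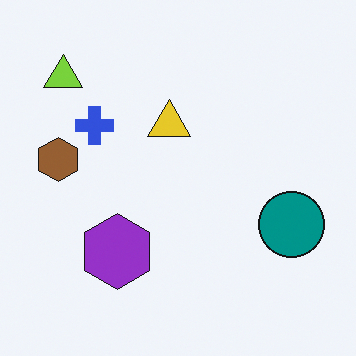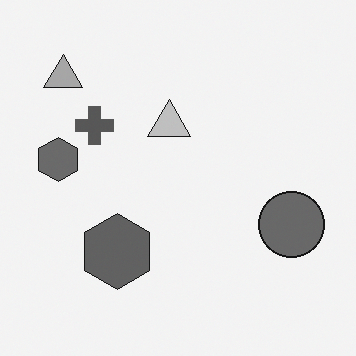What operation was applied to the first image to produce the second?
Converted to grayscale.

All color is removed — every shape is now a shade of grey.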